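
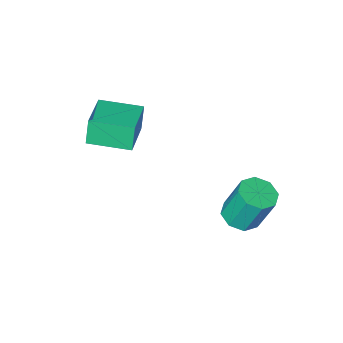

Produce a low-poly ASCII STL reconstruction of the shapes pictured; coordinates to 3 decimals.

solid 
facet normal -0.731 0.680 -0.057
outer loop
vertex 2.434 -1.047 4.147
vertex 3.525 0.155 4.494
vertex 2.636 -0.92 3.073
endloop
endfacet
facet normal -0.657 -0.724 -0.209
outer loop
vertex 3.835 -2.035 3.166
vertex 2.434 -1.047 4.147
vertex 2.636 -0.92 3.073
endloop
endfacet
facet normal -0.731 0.680 -0.057
outer loop
vertex 2.636 -0.92 3.073
vertex 3.525 0.155 4.494
vertex 3.727 0.282 3.42
endloop
endfacet
facet normal 0.183 0.116 -0.976
outer loop
vertex 3.727 0.282 3.42
vertex 3.835 -2.035 3.166
vertex 2.636 -0.92 3.073
endloop
endfacet
facet normal -0.183 -0.116 0.976
outer loop
vertex 2.434 -1.047 4.147
vertex 4.724 -0.96 4.587
vertex 3.525 0.155 4.494
endloop
endfacet
facet normal -0.657 -0.724 -0.209
outer loop
vertex 3.633 -2.162 4.24
vertex 2.434 -1.047 4.147
vertex 3.835 -2.035 3.166
endloop
endfacet
facet normal -0.183 -0.116 0.976
outer loop
vertex 3.633 -2.162 4.24
vertex 4.724 -0.96 4.587
vertex 2.434 -1.047 4.147
endloop
endfacet
facet normal 0.657 0.724 0.209
outer loop
vertex 3.525 0.155 4.494
vertex 4.724 -0.96 4.587
vertex 3.727 0.282 3.42
endloop
endfacet
facet normal 0.183 0.116 -0.976
outer loop
vertex 4.926 -0.833 3.513
vertex 3.835 -2.035 3.166
vertex 3.727 0.282 3.42
endloop
endfacet
facet normal 0.657 0.724 0.209
outer loop
vertex 3.727 0.282 3.42
vertex 4.724 -0.96 4.587
vertex 4.926 -0.833 3.513
endloop
endfacet
facet normal 0.731 -0.680 0.057
outer loop
vertex 4.926 -0.833 3.513
vertex 3.633 -2.162 4.24
vertex 3.835 -2.035 3.166
endloop
endfacet
facet normal 0.731 -0.680 0.057
outer loop
vertex 4.724 -0.96 4.587
vertex 3.633 -2.162 4.24
vertex 4.926 -0.833 3.513
endloop
endfacet
facet normal 0.206 -0.308 -0.929
outer loop
vertex 1.332 2.802 -0.119
vertex 0.629 2.494 -0.173
vertex 0.936 3.182 -0.333
endloop
endfacet
facet normal 0.711 0.699 -0.074
outer loop
vertex 1.332 2.802 -0.119
vertex 0.936 3.182 -0.333
vertex 0.975 3.334 1.488
endloop
endfacet
facet normal 0.710 0.700 -0.074
outer loop
vertex 0.975 3.334 1.488
vertex 0.936 3.182 -0.333
vertex 0.578 3.714 1.274
endloop
endfacet
facet normal -0.207 0.307 0.929
outer loop
vertex 0.975 3.334 1.488
vertex 0.578 3.714 1.274
vertex 0.271 3.026 1.433
endloop
endfacet
facet normal 0.205 -0.308 -0.929
outer loop
vertex 0.936 3.182 -0.333
vertex 0.629 2.494 -0.173
vertex 0.359 3.159 -0.453
endloop
endfacet
facet normal 0.026 0.951 -0.309
outer loop
vertex 0.936 3.182 -0.333
vertex 0.359 3.159 -0.453
vertex 0.578 3.714 1.274
endloop
endfacet
facet normal 0.026 0.951 -0.309
outer loop
vertex 0.578 3.714 1.274
vertex 0.359 3.159 -0.453
vertex 0.002 3.691 1.154
endloop
endfacet
facet normal -0.206 0.307 0.929
outer loop
vertex 0.578 3.714 1.274
vertex 0.002 3.691 1.154
vertex 0.271 3.026 1.433
endloop
endfacet
facet normal 0.208 -0.307 -0.929
outer loop
vertex 0.359 3.159 -0.453
vertex 0.629 2.494 -0.173
vertex -0.059 2.746 -0.41
endloop
endfacet
facet normal -0.674 0.644 -0.363
outer loop
vertex 0.359 3.159 -0.453
vertex -0.059 2.746 -0.41
vertex 0.002 3.691 1.154
endloop
endfacet
facet normal -0.673 0.645 -0.363
outer loop
vertex 0.002 3.691 1.154
vertex -0.059 2.746 -0.41
vertex -0.417 3.278 1.197
endloop
endfacet
facet normal -0.207 0.306 0.929
outer loop
vertex 0.002 3.691 1.154
vertex -0.417 3.278 1.197
vertex 0.271 3.026 1.433
endloop
endfacet
facet normal 0.207 -0.308 -0.929
outer loop
vertex -0.059 2.746 -0.41
vertex 0.629 2.494 -0.173
vertex -0.075 2.186 -0.228
endloop
endfacet
facet normal -0.978 -0.039 -0.205
outer loop
vertex -0.059 2.746 -0.41
vertex -0.075 2.186 -0.228
vertex -0.417 3.278 1.197
endloop
endfacet
facet normal -0.978 -0.040 -0.204
outer loop
vertex -0.417 3.278 1.197
vertex -0.075 2.186 -0.228
vertex -0.432 2.718 1.379
endloop
endfacet
facet normal -0.206 0.307 0.929
outer loop
vertex -0.417 3.278 1.197
vertex -0.432 2.718 1.379
vertex 0.271 3.026 1.433
endloop
endfacet
facet normal 0.207 -0.307 -0.929
outer loop
vertex -0.075 2.186 -0.228
vertex 0.629 2.494 -0.173
vertex 0.322 1.806 -0.014
endloop
endfacet
facet normal -0.710 -0.700 0.074
outer loop
vertex -0.075 2.186 -0.228
vertex 0.322 1.806 -0.014
vertex -0.432 2.718 1.379
endloop
endfacet
facet normal -0.711 -0.700 0.073
outer loop
vertex -0.432 2.718 1.379
vertex 0.322 1.806 -0.014
vertex -0.036 2.338 1.593
endloop
endfacet
facet normal -0.206 0.308 0.929
outer loop
vertex -0.432 2.718 1.379
vertex -0.036 2.338 1.593
vertex 0.271 3.026 1.433
endloop
endfacet
facet normal 0.206 -0.307 -0.929
outer loop
vertex 0.322 1.806 -0.014
vertex 0.629 2.494 -0.173
vertex 0.898 1.829 0.106
endloop
endfacet
facet normal -0.026 -0.951 0.309
outer loop
vertex 0.322 1.806 -0.014
vertex 0.898 1.829 0.106
vertex -0.036 2.338 1.593
endloop
endfacet
facet normal -0.026 -0.951 0.309
outer loop
vertex -0.036 2.338 1.593
vertex 0.898 1.829 0.106
vertex 0.541 2.361 1.713
endloop
endfacet
facet normal -0.205 0.308 0.929
outer loop
vertex -0.036 2.338 1.593
vertex 0.541 2.361 1.713
vertex 0.271 3.026 1.433
endloop
endfacet
facet normal 0.207 -0.306 -0.929
outer loop
vertex 0.898 1.829 0.106
vertex 0.629 2.494 -0.173
vertex 1.317 2.242 0.063
endloop
endfacet
facet normal 0.673 -0.645 0.363
outer loop
vertex 0.898 1.829 0.106
vertex 1.317 2.242 0.063
vertex 0.541 2.361 1.713
endloop
endfacet
facet normal 0.673 -0.644 0.363
outer loop
vertex 0.541 2.361 1.713
vertex 1.317 2.242 0.063
vertex 0.959 2.774 1.67
endloop
endfacet
facet normal -0.208 0.307 0.929
outer loop
vertex 0.541 2.361 1.713
vertex 0.959 2.774 1.67
vertex 0.271 3.026 1.433
endloop
endfacet
facet normal 0.206 -0.307 -0.929
outer loop
vertex 1.317 2.242 0.063
vertex 0.629 2.494 -0.173
vertex 1.332 2.802 -0.119
endloop
endfacet
facet normal 0.978 0.040 0.205
outer loop
vertex 1.317 2.242 0.063
vertex 1.332 2.802 -0.119
vertex 0.959 2.774 1.67
endloop
endfacet
facet normal 0.978 0.039 0.205
outer loop
vertex 0.959 2.774 1.67
vertex 1.332 2.802 -0.119
vertex 0.975 3.334 1.488
endloop
endfacet
facet normal -0.207 0.308 0.929
outer loop
vertex 0.959 2.774 1.67
vertex 0.975 3.334 1.488
vertex 0.271 3.026 1.433
endloop
endfacet

endsolid


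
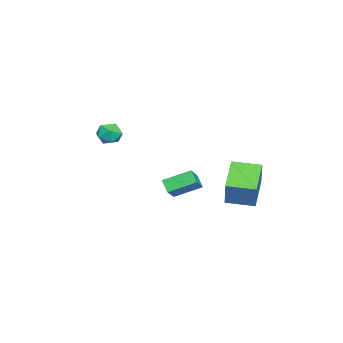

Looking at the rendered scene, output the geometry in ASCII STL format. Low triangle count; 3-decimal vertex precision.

solid 
facet normal -0.483 -0.136 -0.865
outer loop
vertex -0.964 2.1 -3.379
vertex -1.161 3.692 -3.52
vertex 0.779 2.228 -4.372
endloop
endfacet
facet normal 0.122 -0.989 0.087
outer loop
vertex 1.701 2.488 -2.72
vertex -0.964 2.1 -3.379
vertex 0.779 2.228 -4.372
endloop
endfacet
facet normal -0.483 -0.137 -0.865
outer loop
vertex 0.779 2.228 -4.372
vertex -1.161 3.692 -3.52
vertex 0.581 3.82 -4.513
endloop
endfacet
facet normal 0.867 0.064 -0.494
outer loop
vertex 0.581 3.82 -4.513
vertex 1.701 2.488 -2.72
vertex 0.779 2.228 -4.372
endloop
endfacet
facet normal -0.867 -0.064 0.494
outer loop
vertex -0.964 2.1 -3.379
vertex -0.239 3.952 -1.868
vertex -1.161 3.692 -3.52
endloop
endfacet
facet normal 0.122 -0.989 0.087
outer loop
vertex -0.041 2.36 -1.727
vertex -0.964 2.1 -3.379
vertex 1.701 2.488 -2.72
endloop
endfacet
facet normal -0.867 -0.064 0.494
outer loop
vertex -0.041 2.36 -1.727
vertex -0.239 3.952 -1.868
vertex -0.964 2.1 -3.379
endloop
endfacet
facet normal -0.122 0.989 -0.087
outer loop
vertex -1.161 3.692 -3.52
vertex -0.239 3.952 -1.868
vertex 0.581 3.82 -4.513
endloop
endfacet
facet normal 0.867 0.063 -0.494
outer loop
vertex 1.504 4.08 -2.861
vertex 1.701 2.488 -2.72
vertex 0.581 3.82 -4.513
endloop
endfacet
facet normal -0.122 0.989 -0.087
outer loop
vertex 0.581 3.82 -4.513
vertex -0.239 3.952 -1.868
vertex 1.504 4.08 -2.861
endloop
endfacet
facet normal 0.483 0.136 0.865
outer loop
vertex 1.504 4.08 -2.861
vertex -0.041 2.36 -1.727
vertex 1.701 2.488 -2.72
endloop
endfacet
facet normal 0.483 0.137 0.865
outer loop
vertex -0.239 3.952 -1.868
vertex -0.041 2.36 -1.727
vertex 1.504 4.08 -2.861
endloop
endfacet
facet normal -0.560 -0.501 0.660
outer loop
vertex 3.288 -0.415 -1.957
vertex 2.833 0.985 -1.28
vertex 2.345 -0.356 -2.713
endloop
endfacet
facet normal 0.281 -0.864 -0.418
outer loop
vertex 2.827 0.075 -3.28
vertex 3.288 -0.415 -1.957
vertex 2.345 -0.356 -2.713
endloop
endfacet
facet normal -0.560 -0.501 0.660
outer loop
vertex 2.345 -0.356 -2.713
vertex 2.833 0.985 -1.28
vertex 1.89 1.044 -2.036
endloop
endfacet
facet normal -0.779 0.049 -0.625
outer loop
vertex 1.89 1.044 -2.036
vertex 2.827 0.075 -3.28
vertex 2.345 -0.356 -2.713
endloop
endfacet
facet normal 0.779 -0.049 0.625
outer loop
vertex 3.288 -0.415 -1.957
vertex 3.315 1.416 -1.847
vertex 2.833 0.985 -1.28
endloop
endfacet
facet normal 0.281 -0.864 -0.418
outer loop
vertex 3.77 0.016 -2.524
vertex 3.288 -0.415 -1.957
vertex 2.827 0.075 -3.28
endloop
endfacet
facet normal 0.779 -0.049 0.625
outer loop
vertex 3.77 0.016 -2.524
vertex 3.315 1.416 -1.847
vertex 3.288 -0.415 -1.957
endloop
endfacet
facet normal -0.281 0.864 0.418
outer loop
vertex 2.833 0.985 -1.28
vertex 3.315 1.416 -1.847
vertex 1.89 1.044 -2.036
endloop
endfacet
facet normal -0.779 0.049 -0.625
outer loop
vertex 2.372 1.475 -2.603
vertex 2.827 0.075 -3.28
vertex 1.89 1.044 -2.036
endloop
endfacet
facet normal -0.281 0.864 0.418
outer loop
vertex 1.89 1.044 -2.036
vertex 3.315 1.416 -1.847
vertex 2.372 1.475 -2.603
endloop
endfacet
facet normal 0.560 0.501 -0.660
outer loop
vertex 2.372 1.475 -2.603
vertex 3.77 0.016 -2.524
vertex 2.827 0.075 -3.28
endloop
endfacet
facet normal 0.560 0.501 -0.660
outer loop
vertex 3.315 1.416 -1.847
vertex 3.77 0.016 -2.524
vertex 2.372 1.475 -2.603
endloop
endfacet
facet normal -0.799 0.195 0.568
outer loop
vertex 0.705 -3.421 0.158
vertex 0.75 -4.144 0.47
vertex 1.136 -3.545 0.807
endloop
endfacet
facet normal -0.429 0.791 0.436
outer loop
vertex 0.705 -3.421 0.158
vertex 1.136 -3.545 0.807
vertex 1.411 -3.079 0.233
endloop
endfacet
facet normal -0.396 0.877 -0.273
outer loop
vertex 0.705 -3.421 0.158
vertex 1.411 -3.079 0.233
vertex 1.196 -3.391 -0.458
endloop
endfacet
facet normal -0.745 0.335 -0.577
outer loop
vertex 0.705 -3.421 0.158
vertex 1.196 -3.391 -0.458
vertex 0.787 -4.049 -0.312
endloop
endfacet
facet normal -0.995 -0.087 -0.058
outer loop
vertex 0.705 -3.421 0.158
vertex 0.787 -4.049 -0.312
vertex 0.75 -4.144 0.47
endloop
endfacet
facet normal 0.235 0.697 0.678
outer loop
vertex 1.411 -3.079 0.233
vertex 1.136 -3.545 0.807
vertex 1.893 -3.591 0.592
endloop
endfacet
facet normal -0.364 -0.267 0.892
outer loop
vertex 1.136 -3.545 0.807
vertex 0.75 -4.144 0.47
vertex 1.484 -4.249 0.738
endloop
endfacet
facet normal -0.679 -0.724 -0.120
outer loop
vertex 0.75 -4.144 0.47
vertex 0.787 -4.049 -0.312
vertex 1.269 -4.561 0.047
endloop
endfacet
facet normal -0.275 -0.042 -0.960
outer loop
vertex 0.787 -4.049 -0.312
vertex 1.196 -3.391 -0.458
vertex 1.544 -4.095 -0.527
endloop
endfacet
facet normal 0.290 0.835 -0.467
outer loop
vertex 1.196 -3.391 -0.458
vertex 1.411 -3.079 0.233
vertex 1.93 -3.496 -0.19
endloop
endfacet
facet normal 0.745 -0.335 0.577
outer loop
vertex 1.975 -4.219 0.122
vertex 1.893 -3.591 0.592
vertex 1.484 -4.249 0.738
endloop
endfacet
facet normal 0.396 -0.877 0.273
outer loop
vertex 1.975 -4.219 0.122
vertex 1.484 -4.249 0.738
vertex 1.269 -4.561 0.047
endloop
endfacet
facet normal 0.429 -0.791 -0.436
outer loop
vertex 1.975 -4.219 0.122
vertex 1.269 -4.561 0.047
vertex 1.544 -4.095 -0.527
endloop
endfacet
facet normal 0.799 -0.195 -0.568
outer loop
vertex 1.975 -4.219 0.122
vertex 1.544 -4.095 -0.527
vertex 1.93 -3.496 -0.19
endloop
endfacet
facet normal 0.995 0.087 0.058
outer loop
vertex 1.975 -4.219 0.122
vertex 1.93 -3.496 -0.19
vertex 1.893 -3.591 0.592
endloop
endfacet
facet normal 0.275 0.042 0.960
outer loop
vertex 1.484 -4.249 0.738
vertex 1.893 -3.591 0.592
vertex 1.136 -3.545 0.807
endloop
endfacet
facet normal -0.290 -0.835 0.467
outer loop
vertex 1.269 -4.561 0.047
vertex 1.484 -4.249 0.738
vertex 0.75 -4.144 0.47
endloop
endfacet
facet normal -0.235 -0.697 -0.678
outer loop
vertex 1.544 -4.095 -0.527
vertex 1.269 -4.561 0.047
vertex 0.787 -4.049 -0.312
endloop
endfacet
facet normal 0.364 0.267 -0.892
outer loop
vertex 1.93 -3.496 -0.19
vertex 1.544 -4.095 -0.527
vertex 1.196 -3.391 -0.458
endloop
endfacet
facet normal 0.679 0.724 0.120
outer loop
vertex 1.893 -3.591 0.592
vertex 1.93 -3.496 -0.19
vertex 1.411 -3.079 0.233
endloop
endfacet

endsolid


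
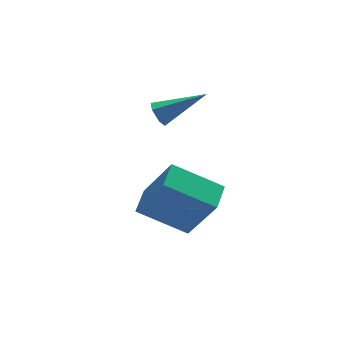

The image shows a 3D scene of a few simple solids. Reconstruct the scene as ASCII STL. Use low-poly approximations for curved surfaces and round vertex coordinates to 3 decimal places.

solid 
facet normal -0.304 0.402 -0.863
outer loop
vertex -1.602 0.742 -2.231
vertex -1.035 1.592 -2.035
vertex -0.086 -0.06 -3.139
endloop
endfacet
facet normal -0.545 -0.817 -0.188
outer loop
vertex 0.575 -0.932 -1.265
vertex -1.602 0.742 -2.231
vertex -0.086 -0.06 -3.139
endloop
endfacet
facet normal -0.305 0.402 -0.863
outer loop
vertex -0.086 -0.06 -3.139
vertex -1.035 1.592 -2.035
vertex 0.48 0.79 -2.943
endloop
endfacet
facet normal 0.782 -0.413 -0.468
outer loop
vertex 0.48 0.79 -2.943
vertex 0.575 -0.932 -1.265
vertex -0.086 -0.06 -3.139
endloop
endfacet
facet normal -0.781 0.413 0.468
outer loop
vertex -1.602 0.742 -2.231
vertex -0.374 0.72 -0.161
vertex -1.035 1.592 -2.035
endloop
endfacet
facet normal -0.545 -0.817 -0.188
outer loop
vertex -0.94 -0.13 -0.357
vertex -1.602 0.742 -2.231
vertex 0.575 -0.932 -1.265
endloop
endfacet
facet normal -0.782 0.412 0.468
outer loop
vertex -0.94 -0.13 -0.357
vertex -0.374 0.72 -0.161
vertex -1.602 0.742 -2.231
endloop
endfacet
facet normal 0.545 0.817 0.188
outer loop
vertex -1.035 1.592 -2.035
vertex -0.374 0.72 -0.161
vertex 0.48 0.79 -2.943
endloop
endfacet
facet normal 0.781 -0.413 -0.468
outer loop
vertex 1.142 -0.082 -1.069
vertex 0.575 -0.932 -1.265
vertex 0.48 0.79 -2.943
endloop
endfacet
facet normal 0.545 0.817 0.188
outer loop
vertex 0.48 0.79 -2.943
vertex -0.374 0.72 -0.161
vertex 1.142 -0.082 -1.069
endloop
endfacet
facet normal 0.305 -0.402 0.863
outer loop
vertex 1.142 -0.082 -1.069
vertex -0.94 -0.13 -0.357
vertex 0.575 -0.932 -1.265
endloop
endfacet
facet normal 0.305 -0.402 0.864
outer loop
vertex -0.374 0.72 -0.161
vertex -0.94 -0.13 -0.357
vertex 1.142 -0.082 -1.069
endloop
endfacet
facet normal -0.873 0.164 -0.460
outer loop
vertex 0.529 4.234 -0.752
vertex 0.275 4.064 -0.331
vertex 0.394 4.568 -0.377
endloop
endfacet
facet normal 0.608 0.689 -0.395
outer loop
vertex 0.529 4.234 -0.752
vertex 0.394 4.568 -0.377
vertex 1.905 3.756 0.531
endloop
endfacet
facet normal -0.872 0.164 -0.462
outer loop
vertex 0.394 4.568 -0.377
vertex 0.275 4.064 -0.331
vertex 0.139 4.398 0.044
endloop
endfacet
facet normal 0.187 0.866 0.463
outer loop
vertex 0.394 4.568 -0.377
vertex 0.139 4.398 0.044
vertex 1.905 3.756 0.531
endloop
endfacet
facet normal -0.871 0.164 -0.462
outer loop
vertex 0.139 4.398 0.044
vertex 0.275 4.064 -0.331
vertex 0.02 3.893 0.089
endloop
endfacet
facet normal -0.217 0.137 0.967
outer loop
vertex 0.139 4.398 0.044
vertex 0.02 3.893 0.089
vertex 1.905 3.756 0.531
endloop
endfacet
facet normal -0.871 0.164 -0.462
outer loop
vertex 0.02 3.893 0.089
vertex 0.275 4.064 -0.331
vertex 0.156 3.56 -0.286
endloop
endfacet
facet normal -0.199 -0.767 0.609
outer loop
vertex 0.02 3.893 0.089
vertex 0.156 3.56 -0.286
vertex 1.905 3.756 0.531
endloop
endfacet
facet normal -0.872 0.165 -0.461
outer loop
vertex 0.156 3.56 -0.286
vertex 0.275 4.064 -0.331
vertex 0.41 3.73 -0.706
endloop
endfacet
facet normal 0.221 -0.943 -0.248
outer loop
vertex 0.156 3.56 -0.286
vertex 0.41 3.73 -0.706
vertex 1.905 3.756 0.531
endloop
endfacet
facet normal -0.873 0.164 -0.460
outer loop
vertex 0.41 3.73 -0.706
vertex 0.275 4.064 -0.331
vertex 0.529 4.234 -0.752
endloop
endfacet
facet normal 0.625 -0.216 -0.750
outer loop
vertex 0.41 3.73 -0.706
vertex 0.529 4.234 -0.752
vertex 1.905 3.756 0.531
endloop
endfacet

endsolid


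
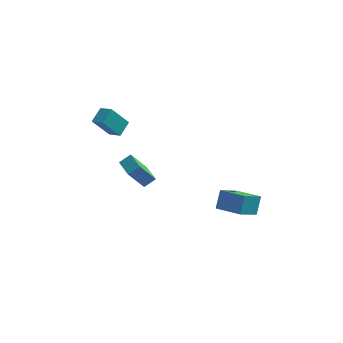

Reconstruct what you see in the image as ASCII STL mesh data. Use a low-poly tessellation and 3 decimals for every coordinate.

solid 
facet normal -0.525 -0.275 0.806
outer loop
vertex -3.801 2.585 4.965
vertex -4.555 3.06 4.636
vertex -4.149 1.657 4.422
endloop
endfacet
facet normal 0.793 -0.500 0.347
outer loop
vertex -3.225 2.14 3.004
vertex -3.801 2.585 4.965
vertex -4.149 1.657 4.422
endloop
endfacet
facet normal -0.525 -0.275 0.806
outer loop
vertex -4.149 1.657 4.422
vertex -4.555 3.06 4.636
vertex -4.903 2.132 4.093
endloop
endfacet
facet normal -0.308 -0.821 -0.480
outer loop
vertex -4.903 2.132 4.093
vertex -3.225 2.14 3.004
vertex -4.149 1.657 4.422
endloop
endfacet
facet normal 0.308 0.821 0.480
outer loop
vertex -3.801 2.585 4.965
vertex -3.631 3.543 3.218
vertex -4.555 3.06 4.636
endloop
endfacet
facet normal 0.793 -0.500 0.347
outer loop
vertex -2.877 3.068 3.547
vertex -3.801 2.585 4.965
vertex -3.225 2.14 3.004
endloop
endfacet
facet normal 0.308 0.821 0.480
outer loop
vertex -2.877 3.068 3.547
vertex -3.631 3.543 3.218
vertex -3.801 2.585 4.965
endloop
endfacet
facet normal -0.793 0.500 -0.347
outer loop
vertex -4.555 3.06 4.636
vertex -3.631 3.543 3.218
vertex -4.903 2.132 4.093
endloop
endfacet
facet normal -0.308 -0.821 -0.480
outer loop
vertex -3.979 2.615 2.675
vertex -3.225 2.14 3.004
vertex -4.903 2.132 4.093
endloop
endfacet
facet normal -0.793 0.500 -0.347
outer loop
vertex -4.903 2.132 4.093
vertex -3.631 3.543 3.218
vertex -3.979 2.615 2.675
endloop
endfacet
facet normal 0.525 0.275 -0.806
outer loop
vertex -3.979 2.615 2.675
vertex -2.877 3.068 3.547
vertex -3.225 2.14 3.004
endloop
endfacet
facet normal 0.525 0.275 -0.806
outer loop
vertex -3.631 3.543 3.218
vertex -2.877 3.068 3.547
vertex -3.979 2.615 2.675
endloop
endfacet
facet normal -0.871 0.455 -0.185
outer loop
vertex 2.591 3.177 -2.11
vertex 3.437 4.408 -3.06
vertex 2.436 2.432 -3.213
endloop
endfacet
facet normal -0.478 -0.695 0.537
outer loop
vertex 4.003 1.612 -2.88
vertex 2.591 3.177 -2.11
vertex 2.436 2.432 -3.213
endloop
endfacet
facet normal -0.871 0.455 -0.184
outer loop
vertex 2.436 2.432 -3.213
vertex 3.437 4.408 -3.06
vertex 3.281 3.663 -4.163
endloop
endfacet
facet normal -0.116 -0.556 -0.823
outer loop
vertex 3.281 3.663 -4.163
vertex 4.003 1.612 -2.88
vertex 2.436 2.432 -3.213
endloop
endfacet
facet normal 0.116 0.556 0.823
outer loop
vertex 2.591 3.177 -2.11
vertex 5.004 3.588 -2.727
vertex 3.437 4.408 -3.06
endloop
endfacet
facet normal -0.478 -0.695 0.537
outer loop
vertex 4.159 2.357 -1.777
vertex 2.591 3.177 -2.11
vertex 4.003 1.612 -2.88
endloop
endfacet
facet normal 0.116 0.556 0.823
outer loop
vertex 4.159 2.357 -1.777
vertex 5.004 3.588 -2.727
vertex 2.591 3.177 -2.11
endloop
endfacet
facet normal 0.478 0.695 -0.537
outer loop
vertex 3.437 4.408 -3.06
vertex 5.004 3.588 -2.727
vertex 3.281 3.663 -4.163
endloop
endfacet
facet normal -0.116 -0.556 -0.823
outer loop
vertex 4.849 2.843 -3.83
vertex 4.003 1.612 -2.88
vertex 3.281 3.663 -4.163
endloop
endfacet
facet normal 0.478 0.695 -0.537
outer loop
vertex 3.281 3.663 -4.163
vertex 5.004 3.588 -2.727
vertex 4.849 2.843 -3.83
endloop
endfacet
facet normal 0.871 -0.456 0.185
outer loop
vertex 4.849 2.843 -3.83
vertex 4.159 2.357 -1.777
vertex 4.003 1.612 -2.88
endloop
endfacet
facet normal 0.871 -0.455 0.185
outer loop
vertex 5.004 3.588 -2.727
vertex 4.159 2.357 -1.777
vertex 4.849 2.843 -3.83
endloop
endfacet
facet normal -0.542 0.838 0.058
outer loop
vertex -3.188 1.428 1.131
vertex -2.559 1.801 1.62
vertex -2.364 2.068 -0.42
endloop
endfacet
facet normal -0.716 -0.424 -0.555
outer loop
vertex -1.621 0.919 -0.5
vertex -3.188 1.428 1.131
vertex -2.364 2.068 -0.42
endloop
endfacet
facet normal -0.541 0.839 0.058
outer loop
vertex -2.364 2.068 -0.42
vertex -2.559 1.801 1.62
vertex -1.734 2.441 0.068
endloop
endfacet
facet normal 0.440 0.342 -0.830
outer loop
vertex -1.734 2.441 0.068
vertex -1.621 0.919 -0.5
vertex -2.364 2.068 -0.42
endloop
endfacet
facet normal -0.441 -0.343 0.829
outer loop
vertex -3.188 1.428 1.131
vertex -1.816 0.652 1.54
vertex -2.559 1.801 1.62
endloop
endfacet
facet normal -0.716 -0.424 -0.555
outer loop
vertex -2.446 0.279 1.052
vertex -3.188 1.428 1.131
vertex -1.621 0.919 -0.5
endloop
endfacet
facet normal -0.441 -0.342 0.830
outer loop
vertex -2.446 0.279 1.052
vertex -1.816 0.652 1.54
vertex -3.188 1.428 1.131
endloop
endfacet
facet normal 0.716 0.424 0.555
outer loop
vertex -2.559 1.801 1.62
vertex -1.816 0.652 1.54
vertex -1.734 2.441 0.068
endloop
endfacet
facet normal 0.442 0.342 -0.829
outer loop
vertex -0.992 1.292 -0.011
vertex -1.621 0.919 -0.5
vertex -1.734 2.441 0.068
endloop
endfacet
facet normal 0.716 0.424 0.555
outer loop
vertex -1.734 2.441 0.068
vertex -1.816 0.652 1.54
vertex -0.992 1.292 -0.011
endloop
endfacet
facet normal 0.542 -0.838 -0.058
outer loop
vertex -0.992 1.292 -0.011
vertex -2.446 0.279 1.052
vertex -1.621 0.919 -0.5
endloop
endfacet
facet normal 0.542 -0.839 -0.058
outer loop
vertex -1.816 0.652 1.54
vertex -2.446 0.279 1.052
vertex -0.992 1.292 -0.011
endloop
endfacet

endsolid


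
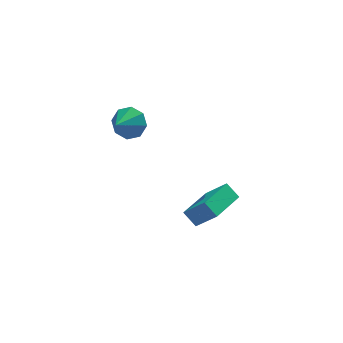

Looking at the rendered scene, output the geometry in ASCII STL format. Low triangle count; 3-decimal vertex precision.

solid 
facet normal 0.576 0.633 -0.517
outer loop
vertex -2.52 1.702 0.949
vertex -3.163 1.777 0.324
vertex -2.961 2.214 1.084
endloop
endfacet
facet normal 0.137 -0.140 0.981
outer loop
vertex -2.52 1.702 0.949
vertex -2.961 2.214 1.084
vertex -3.957 0.903 1.036
endloop
endfacet
facet normal 0.576 0.633 -0.517
outer loop
vertex -2.961 2.214 1.084
vertex -3.163 1.777 0.324
vertex -3.52 2.469 0.774
endloop
endfacet
facet normal -0.378 0.254 0.890
outer loop
vertex -2.961 2.214 1.084
vertex -3.52 2.469 0.774
vertex -3.957 0.903 1.036
endloop
endfacet
facet normal 0.577 0.633 -0.516
outer loop
vertex -3.52 2.469 0.774
vertex -3.163 1.777 0.324
vertex -3.87 2.32 0.2
endloop
endfacet
facet normal -0.846 0.309 0.435
outer loop
vertex -3.52 2.469 0.774
vertex -3.87 2.32 0.2
vertex -3.957 0.903 1.036
endloop
endfacet
facet normal 0.577 0.633 -0.517
outer loop
vertex -3.87 2.32 0.2
vertex -3.163 1.777 0.324
vertex -3.806 1.852 -0.302
endloop
endfacet
facet normal -0.993 -0.009 -0.118
outer loop
vertex -3.87 2.32 0.2
vertex -3.806 1.852 -0.302
vertex -3.957 0.903 1.036
endloop
endfacet
facet normal 0.576 0.634 -0.516
outer loop
vertex -3.806 1.852 -0.302
vertex -3.163 1.777 0.324
vertex -3.364 1.341 -0.437
endloop
endfacet
facet normal -0.731 -0.514 -0.447
outer loop
vertex -3.806 1.852 -0.302
vertex -3.364 1.341 -0.437
vertex -3.957 0.903 1.036
endloop
endfacet
facet normal 0.576 0.634 -0.516
outer loop
vertex -3.364 1.341 -0.437
vertex -3.163 1.777 0.324
vertex -2.805 1.085 -0.127
endloop
endfacet
facet normal -0.218 -0.908 -0.358
outer loop
vertex -3.364 1.341 -0.437
vertex -2.805 1.085 -0.127
vertex -3.957 0.903 1.036
endloop
endfacet
facet normal 0.575 0.634 -0.517
outer loop
vertex -2.805 1.085 -0.127
vertex -3.163 1.777 0.324
vertex -2.455 1.235 0.447
endloop
endfacet
facet normal 0.251 -0.963 0.098
outer loop
vertex -2.805 1.085 -0.127
vertex -2.455 1.235 0.447
vertex -3.957 0.903 1.036
endloop
endfacet
facet normal 0.575 0.635 -0.516
outer loop
vertex -2.455 1.235 0.447
vertex -3.163 1.777 0.324
vertex -2.52 1.702 0.949
endloop
endfacet
facet normal 0.398 -0.645 0.652
outer loop
vertex -2.455 1.235 0.447
vertex -2.52 1.702 0.949
vertex -3.957 0.903 1.036
endloop
endfacet
facet normal -0.526 0.417 -0.741
outer loop
vertex -1.956 -3.831 -1.359
vertex -0.614 -2.454 -1.537
vertex -1.52 -4.332 -1.951
endloop
endfacet
facet normal -0.695 -0.713 0.092
outer loop
vertex -0.746 -4.946 -0.863
vertex -1.956 -3.831 -1.359
vertex -1.52 -4.332 -1.951
endloop
endfacet
facet normal -0.527 0.417 -0.740
outer loop
vertex -1.52 -4.332 -1.951
vertex -0.614 -2.454 -1.537
vertex -0.179 -2.956 -2.13
endloop
endfacet
facet normal 0.489 -0.563 -0.666
outer loop
vertex -0.179 -2.956 -2.13
vertex -0.746 -4.946 -0.863
vertex -1.52 -4.332 -1.951
endloop
endfacet
facet normal -0.489 0.563 0.666
outer loop
vertex -1.956 -3.831 -1.359
vertex 0.16 -3.068 -0.449
vertex -0.614 -2.454 -1.537
endloop
endfacet
facet normal -0.695 -0.713 0.093
outer loop
vertex -1.181 -4.444 -0.27
vertex -1.956 -3.831 -1.359
vertex -0.746 -4.946 -0.863
endloop
endfacet
facet normal -0.489 0.564 0.666
outer loop
vertex -1.181 -4.444 -0.27
vertex 0.16 -3.068 -0.449
vertex -1.956 -3.831 -1.359
endloop
endfacet
facet normal 0.696 0.712 -0.093
outer loop
vertex -0.614 -2.454 -1.537
vertex 0.16 -3.068 -0.449
vertex -0.179 -2.956 -2.13
endloop
endfacet
facet normal 0.490 -0.563 -0.666
outer loop
vertex 0.596 -3.569 -1.041
vertex -0.746 -4.946 -0.863
vertex -0.179 -2.956 -2.13
endloop
endfacet
facet normal 0.694 0.714 -0.092
outer loop
vertex -0.179 -2.956 -2.13
vertex 0.16 -3.068 -0.449
vertex 0.596 -3.569 -1.041
endloop
endfacet
facet normal 0.527 -0.418 0.740
outer loop
vertex 0.596 -3.569 -1.041
vertex -1.181 -4.444 -0.27
vertex -0.746 -4.946 -0.863
endloop
endfacet
facet normal 0.527 -0.417 0.741
outer loop
vertex 0.16 -3.068 -0.449
vertex -1.181 -4.444 -0.27
vertex 0.596 -3.569 -1.041
endloop
endfacet

endsolid


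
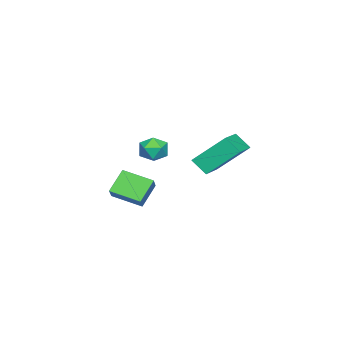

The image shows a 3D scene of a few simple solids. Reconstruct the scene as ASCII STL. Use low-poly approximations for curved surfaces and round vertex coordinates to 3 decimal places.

solid 
facet normal -0.657 0.738 -0.154
outer loop
vertex -0.658 1.659 0.994
vertex -1.235 1.153 1.03
vertex -0.991 1.503 1.668
endloop
endfacet
facet normal -0.079 0.979 0.188
outer loop
vertex -0.658 1.659 0.994
vertex -0.991 1.503 1.668
vertex -0.228 1.573 1.624
endloop
endfacet
facet normal 0.491 0.843 -0.220
outer loop
vertex -0.658 1.659 0.994
vertex -0.228 1.573 1.624
vertex 0.0 1.266 0.958
endloop
endfacet
facet normal 0.264 0.517 -0.814
outer loop
vertex -0.658 1.659 0.994
vertex 0.0 1.266 0.958
vertex -0.622 1.006 0.591
endloop
endfacet
facet normal -0.445 0.452 -0.773
outer loop
vertex -0.658 1.659 0.994
vertex -0.622 1.006 0.591
vertex -1.235 1.153 1.03
endloop
endfacet
facet normal -0.010 0.609 0.793
outer loop
vertex -0.228 1.573 1.624
vertex -0.991 1.503 1.668
vertex -0.538 1.014 2.049
endloop
endfacet
facet normal -0.945 0.218 0.242
outer loop
vertex -0.991 1.503 1.668
vertex -1.235 1.153 1.03
vertex -1.16 0.754 1.682
endloop
endfacet
facet normal -0.603 -0.244 -0.760
outer loop
vertex -1.235 1.153 1.03
vertex -0.622 1.006 0.591
vertex -0.932 0.447 1.016
endloop
endfacet
facet normal 0.546 -0.139 -0.827
outer loop
vertex -0.622 1.006 0.591
vertex 0.0 1.266 0.958
vertex -0.169 0.517 0.972
endloop
endfacet
facet normal 0.912 0.389 0.133
outer loop
vertex 0.0 1.266 0.958
vertex -0.228 1.573 1.624
vertex 0.075 0.867 1.61
endloop
endfacet
facet normal -0.264 -0.517 0.814
outer loop
vertex -0.502 0.361 1.646
vertex -0.538 1.014 2.049
vertex -1.16 0.754 1.682
endloop
endfacet
facet normal -0.491 -0.843 0.220
outer loop
vertex -0.502 0.361 1.646
vertex -1.16 0.754 1.682
vertex -0.932 0.447 1.016
endloop
endfacet
facet normal 0.079 -0.979 -0.188
outer loop
vertex -0.502 0.361 1.646
vertex -0.932 0.447 1.016
vertex -0.169 0.517 0.972
endloop
endfacet
facet normal 0.657 -0.738 0.154
outer loop
vertex -0.502 0.361 1.646
vertex -0.169 0.517 0.972
vertex 0.075 0.867 1.61
endloop
endfacet
facet normal 0.445 -0.452 0.773
outer loop
vertex -0.502 0.361 1.646
vertex 0.075 0.867 1.61
vertex -0.538 1.014 2.049
endloop
endfacet
facet normal -0.546 0.139 0.827
outer loop
vertex -1.16 0.754 1.682
vertex -0.538 1.014 2.049
vertex -0.991 1.503 1.668
endloop
endfacet
facet normal -0.912 -0.389 -0.133
outer loop
vertex -0.932 0.447 1.016
vertex -1.16 0.754 1.682
vertex -1.235 1.153 1.03
endloop
endfacet
facet normal 0.010 -0.609 -0.793
outer loop
vertex -0.169 0.517 0.972
vertex -0.932 0.447 1.016
vertex -0.622 1.006 0.591
endloop
endfacet
facet normal 0.945 -0.218 -0.242
outer loop
vertex 0.075 0.867 1.61
vertex -0.169 0.517 0.972
vertex 0.0 1.266 0.958
endloop
endfacet
facet normal 0.603 0.244 0.760
outer loop
vertex -0.538 1.014 2.049
vertex 0.075 0.867 1.61
vertex -0.228 1.573 1.624
endloop
endfacet
facet normal -0.730 -0.267 -0.630
outer loop
vertex 2.58 1.157 0.921
vertex 2.438 2.556 0.492
vertex 3.46 0.96 -0.015
endloop
endfacet
facet normal 0.097 -0.952 0.291
outer loop
vertex 4.182 1.224 0.608
vertex 2.58 1.157 0.921
vertex 3.46 0.96 -0.015
endloop
endfacet
facet normal -0.730 -0.267 -0.629
outer loop
vertex 3.46 0.96 -0.015
vertex 2.438 2.556 0.492
vertex 3.318 2.358 -0.444
endloop
endfacet
facet normal 0.677 -0.152 -0.720
outer loop
vertex 3.318 2.358 -0.444
vertex 4.182 1.224 0.608
vertex 3.46 0.96 -0.015
endloop
endfacet
facet normal -0.677 0.152 0.720
outer loop
vertex 2.58 1.157 0.921
vertex 3.16 2.82 1.115
vertex 2.438 2.556 0.492
endloop
endfacet
facet normal 0.097 -0.951 0.292
outer loop
vertex 3.302 1.422 1.544
vertex 2.58 1.157 0.921
vertex 4.182 1.224 0.608
endloop
endfacet
facet normal -0.677 0.152 0.720
outer loop
vertex 3.302 1.422 1.544
vertex 3.16 2.82 1.115
vertex 2.58 1.157 0.921
endloop
endfacet
facet normal -0.096 0.952 -0.292
outer loop
vertex 2.438 2.556 0.492
vertex 3.16 2.82 1.115
vertex 3.318 2.358 -0.444
endloop
endfacet
facet normal 0.677 -0.152 -0.720
outer loop
vertex 4.04 2.623 0.179
vertex 4.182 1.224 0.608
vertex 3.318 2.358 -0.444
endloop
endfacet
facet normal -0.097 0.951 -0.292
outer loop
vertex 3.318 2.358 -0.444
vertex 3.16 2.82 1.115
vertex 4.04 2.623 0.179
endloop
endfacet
facet normal 0.730 0.267 0.629
outer loop
vertex 4.04 2.623 0.179
vertex 3.302 1.422 1.544
vertex 4.182 1.224 0.608
endloop
endfacet
facet normal 0.729 0.267 0.630
outer loop
vertex 3.16 2.82 1.115
vertex 3.302 1.422 1.544
vertex 4.04 2.623 0.179
endloop
endfacet
facet normal -0.965 -0.145 -0.220
outer loop
vertex -2.607 2.495 0.449
vertex -3.138 3.892 1.853
vertex -2.555 3.234 -0.267
endloop
endfacet
facet normal 0.259 -0.681 -0.684
outer loop
vertex -0.742 3.508 0.147
vertex -2.607 2.495 0.449
vertex -2.555 3.234 -0.267
endloop
endfacet
facet normal -0.964 -0.146 -0.220
outer loop
vertex -2.555 3.234 -0.267
vertex -3.138 3.892 1.853
vertex -3.087 4.631 1.137
endloop
endfacet
facet normal 0.050 0.717 -0.695
outer loop
vertex -3.087 4.631 1.137
vertex -0.742 3.508 0.147
vertex -2.555 3.234 -0.267
endloop
endfacet
facet normal -0.050 -0.717 0.695
outer loop
vertex -2.607 2.495 0.449
vertex -1.325 4.166 2.267
vertex -3.138 3.892 1.853
endloop
endfacet
facet normal 0.259 -0.681 -0.685
outer loop
vertex -0.793 2.769 0.863
vertex -2.607 2.495 0.449
vertex -0.742 3.508 0.147
endloop
endfacet
facet normal -0.050 -0.717 0.695
outer loop
vertex -0.793 2.769 0.863
vertex -1.325 4.166 2.267
vertex -2.607 2.495 0.449
endloop
endfacet
facet normal -0.259 0.681 0.685
outer loop
vertex -3.138 3.892 1.853
vertex -1.325 4.166 2.267
vertex -3.087 4.631 1.137
endloop
endfacet
facet normal 0.050 0.717 -0.695
outer loop
vertex -1.273 4.905 1.551
vertex -0.742 3.508 0.147
vertex -3.087 4.631 1.137
endloop
endfacet
facet normal -0.259 0.681 0.684
outer loop
vertex -3.087 4.631 1.137
vertex -1.325 4.166 2.267
vertex -1.273 4.905 1.551
endloop
endfacet
facet normal 0.965 0.146 0.219
outer loop
vertex -1.273 4.905 1.551
vertex -0.793 2.769 0.863
vertex -0.742 3.508 0.147
endloop
endfacet
facet normal 0.964 0.146 0.220
outer loop
vertex -1.325 4.166 2.267
vertex -0.793 2.769 0.863
vertex -1.273 4.905 1.551
endloop
endfacet

endsolid


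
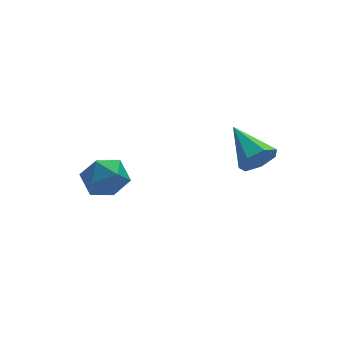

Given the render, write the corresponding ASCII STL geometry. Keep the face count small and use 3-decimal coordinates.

solid 
facet normal 0.163 -0.901 -0.403
outer loop
vertex 4.298 -3.882 2.971
vertex 4.097 -4.134 3.453
vertex 3.803 -3.975 2.979
endloop
endfacet
facet normal -0.143 0.698 -0.702
outer loop
vertex 4.298 -3.882 2.971
vertex 3.803 -3.975 2.979
vertex 3.883 -2.946 3.987
endloop
endfacet
facet normal 0.163 -0.900 -0.403
outer loop
vertex 3.803 -3.975 2.979
vertex 4.097 -4.134 3.453
vertex 3.53 -4.188 3.344
endloop
endfacet
facet normal -0.826 0.426 -0.369
outer loop
vertex 3.803 -3.975 2.979
vertex 3.53 -4.188 3.344
vertex 3.883 -2.946 3.987
endloop
endfacet
facet normal 0.163 -0.901 -0.403
outer loop
vertex 3.53 -4.188 3.344
vertex 4.097 -4.134 3.453
vertex 3.684 -4.36 3.791
endloop
endfacet
facet normal -0.932 0.082 0.353
outer loop
vertex 3.53 -4.188 3.344
vertex 3.684 -4.36 3.791
vertex 3.883 -2.946 3.987
endloop
endfacet
facet normal 0.162 -0.900 -0.404
outer loop
vertex 3.684 -4.36 3.791
vertex 4.097 -4.134 3.453
vertex 4.149 -4.363 3.984
endloop
endfacet
facet normal -0.383 -0.074 0.921
outer loop
vertex 3.684 -4.36 3.791
vertex 4.149 -4.363 3.984
vertex 3.883 -2.946 3.987
endloop
endfacet
facet normal 0.163 -0.900 -0.404
outer loop
vertex 4.149 -4.363 3.984
vertex 4.097 -4.134 3.453
vertex 4.575 -4.193 3.777
endloop
endfacet
facet normal 0.411 0.075 0.908
outer loop
vertex 4.149 -4.363 3.984
vertex 4.575 -4.193 3.777
vertex 3.883 -2.946 3.987
endloop
endfacet
facet normal 0.162 -0.900 -0.404
outer loop
vertex 4.575 -4.193 3.777
vertex 4.097 -4.134 3.453
vertex 4.641 -3.979 3.326
endloop
endfacet
facet normal 0.850 0.417 0.322
outer loop
vertex 4.575 -4.193 3.777
vertex 4.641 -3.979 3.326
vertex 3.883 -2.946 3.987
endloop
endfacet
facet normal 0.163 -0.901 -0.403
outer loop
vertex 4.641 -3.979 3.326
vertex 4.097 -4.134 3.453
vertex 4.298 -3.882 2.971
endloop
endfacet
facet normal 0.603 0.694 -0.393
outer loop
vertex 4.641 -3.979 3.326
vertex 4.298 -3.882 2.971
vertex 3.883 -2.946 3.987
endloop
endfacet
facet normal -0.518 0.608 0.602
outer loop
vertex 0.259 -1.113 1.766
vertex 0.659 -1.33 2.33
vertex 0.869 -0.759 1.934
endloop
endfacet
facet normal -0.489 0.870 -0.060
outer loop
vertex 0.259 -1.113 1.766
vertex 0.869 -0.759 1.934
vertex 0.71 -0.896 1.24
endloop
endfacet
facet normal -0.773 0.388 -0.502
outer loop
vertex 0.259 -1.113 1.766
vertex 0.71 -0.896 1.24
vertex 0.402 -1.552 1.207
endloop
endfacet
facet normal -0.978 -0.173 -0.114
outer loop
vertex 0.259 -1.113 1.766
vertex 0.402 -1.552 1.207
vertex 0.371 -1.82 1.88
endloop
endfacet
facet normal -0.822 -0.039 0.568
outer loop
vertex 0.259 -1.113 1.766
vertex 0.371 -1.82 1.88
vertex 0.659 -1.33 2.33
endloop
endfacet
facet normal 0.200 0.951 -0.234
outer loop
vertex 0.71 -0.896 1.24
vertex 0.869 -0.759 1.934
vertex 1.389 -0.98 1.48
endloop
endfacet
facet normal 0.150 0.525 0.837
outer loop
vertex 0.869 -0.759 1.934
vertex 0.659 -1.33 2.33
vertex 1.358 -1.248 2.153
endloop
endfacet
facet normal -0.341 -0.519 0.784
outer loop
vertex 0.659 -1.33 2.33
vertex 0.371 -1.82 1.88
vertex 1.05 -1.904 2.12
endloop
endfacet
facet normal -0.594 -0.738 -0.321
outer loop
vertex 0.371 -1.82 1.88
vertex 0.402 -1.552 1.207
vertex 0.891 -2.041 1.426
endloop
endfacet
facet normal -0.261 0.170 -0.950
outer loop
vertex 0.402 -1.552 1.207
vertex 0.71 -0.896 1.24
vertex 1.101 -1.47 1.03
endloop
endfacet
facet normal 0.978 0.173 0.114
outer loop
vertex 1.501 -1.687 1.594
vertex 1.389 -0.98 1.48
vertex 1.358 -1.248 2.153
endloop
endfacet
facet normal 0.773 -0.388 0.502
outer loop
vertex 1.501 -1.687 1.594
vertex 1.358 -1.248 2.153
vertex 1.05 -1.904 2.12
endloop
endfacet
facet normal 0.489 -0.870 0.060
outer loop
vertex 1.501 -1.687 1.594
vertex 1.05 -1.904 2.12
vertex 0.891 -2.041 1.426
endloop
endfacet
facet normal 0.518 -0.608 -0.602
outer loop
vertex 1.501 -1.687 1.594
vertex 0.891 -2.041 1.426
vertex 1.101 -1.47 1.03
endloop
endfacet
facet normal 0.822 0.039 -0.568
outer loop
vertex 1.501 -1.687 1.594
vertex 1.101 -1.47 1.03
vertex 1.389 -0.98 1.48
endloop
endfacet
facet normal 0.594 0.738 0.321
outer loop
vertex 1.358 -1.248 2.153
vertex 1.389 -0.98 1.48
vertex 0.869 -0.759 1.934
endloop
endfacet
facet normal 0.261 -0.170 0.950
outer loop
vertex 1.05 -1.904 2.12
vertex 1.358 -1.248 2.153
vertex 0.659 -1.33 2.33
endloop
endfacet
facet normal -0.200 -0.951 0.234
outer loop
vertex 0.891 -2.041 1.426
vertex 1.05 -1.904 2.12
vertex 0.371 -1.82 1.88
endloop
endfacet
facet normal -0.150 -0.525 -0.837
outer loop
vertex 1.101 -1.47 1.03
vertex 0.891 -2.041 1.426
vertex 0.402 -1.552 1.207
endloop
endfacet
facet normal 0.341 0.519 -0.784
outer loop
vertex 1.389 -0.98 1.48
vertex 1.101 -1.47 1.03
vertex 0.71 -0.896 1.24
endloop
endfacet

endsolid


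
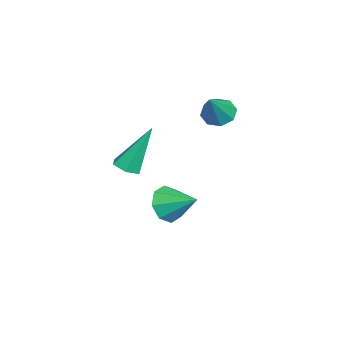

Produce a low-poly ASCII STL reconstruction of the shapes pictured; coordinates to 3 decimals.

solid 
facet normal 0.171 -0.409 -0.896
outer loop
vertex 2.751 -0.293 2.619
vertex 2.421 0.136 2.36
vertex 3.01 0.216 2.436
endloop
endfacet
facet normal 0.820 -0.228 0.526
outer loop
vertex 2.751 -0.293 2.619
vertex 3.01 0.216 2.436
vertex 2.059 1.004 4.26
endloop
endfacet
facet normal 0.171 -0.409 -0.896
outer loop
vertex 3.01 0.216 2.436
vertex 2.421 0.136 2.36
vertex 2.68 0.645 2.177
endloop
endfacet
facet normal 0.753 0.648 0.113
outer loop
vertex 3.01 0.216 2.436
vertex 2.68 0.645 2.177
vertex 2.059 1.004 4.26
endloop
endfacet
facet normal 0.171 -0.409 -0.896
outer loop
vertex 2.68 0.645 2.177
vertex 2.421 0.136 2.36
vertex 2.09 0.565 2.101
endloop
endfacet
facet normal -0.106 0.974 -0.200
outer loop
vertex 2.68 0.645 2.177
vertex 2.09 0.565 2.101
vertex 2.059 1.004 4.26
endloop
endfacet
facet normal 0.171 -0.409 -0.896
outer loop
vertex 2.09 0.565 2.101
vertex 2.421 0.136 2.36
vertex 1.831 0.056 2.284
endloop
endfacet
facet normal -0.901 0.423 -0.099
outer loop
vertex 2.09 0.565 2.101
vertex 1.831 0.056 2.284
vertex 2.059 1.004 4.26
endloop
endfacet
facet normal 0.171 -0.410 -0.896
outer loop
vertex 1.831 0.056 2.284
vertex 2.421 0.136 2.36
vertex 2.161 -0.373 2.543
endloop
endfacet
facet normal -0.835 -0.453 0.314
outer loop
vertex 1.831 0.056 2.284
vertex 2.161 -0.373 2.543
vertex 2.059 1.004 4.26
endloop
endfacet
facet normal 0.171 -0.410 -0.896
outer loop
vertex 2.161 -0.373 2.543
vertex 2.421 0.136 2.36
vertex 2.751 -0.293 2.619
endloop
endfacet
facet normal 0.025 -0.779 0.626
outer loop
vertex 2.161 -0.373 2.543
vertex 2.751 -0.293 2.619
vertex 2.059 1.004 4.26
endloop
endfacet
facet normal -0.352 -0.813 -0.464
outer loop
vertex 0.282 1.348 -1.754
vertex -0.164 1.121 -1.018
vertex -0.346 1.611 -1.739
endloop
endfacet
facet normal 0.311 0.773 -0.553
outer loop
vertex 0.282 1.348 -1.754
vertex -0.346 1.611 -1.739
vertex 0.364 2.339 -0.322
endloop
endfacet
facet normal -0.352 -0.813 -0.464
outer loop
vertex -0.346 1.611 -1.739
vertex -0.164 1.121 -1.018
vertex -0.867 1.587 -1.301
endloop
endfacet
facet normal -0.303 0.901 -0.311
outer loop
vertex -0.346 1.611 -1.739
vertex -0.867 1.587 -1.301
vertex 0.364 2.339 -0.322
endloop
endfacet
facet normal -0.352 -0.813 -0.464
outer loop
vertex -0.867 1.587 -1.301
vertex -0.164 1.121 -1.018
vertex -0.977 1.29 -0.698
endloop
endfacet
facet normal -0.639 0.730 0.243
outer loop
vertex -0.867 1.587 -1.301
vertex -0.977 1.29 -0.698
vertex 0.364 2.339 -0.322
endloop
endfacet
facet normal -0.352 -0.812 -0.465
outer loop
vertex -0.977 1.29 -0.698
vertex -0.164 1.121 -1.018
vertex -0.611 0.894 -0.283
endloop
endfacet
facet normal -0.502 0.360 0.786
outer loop
vertex -0.977 1.29 -0.698
vertex -0.611 0.894 -0.283
vertex 0.364 2.339 -0.322
endloop
endfacet
facet normal -0.352 -0.812 -0.465
outer loop
vertex -0.611 0.894 -0.283
vertex -0.164 1.121 -1.018
vertex 0.017 0.63 -0.298
endloop
endfacet
facet normal 0.027 0.008 1.000
outer loop
vertex -0.611 0.894 -0.283
vertex 0.017 0.63 -0.298
vertex 0.364 2.339 -0.322
endloop
endfacet
facet normal -0.353 -0.812 -0.465
outer loop
vertex 0.017 0.63 -0.298
vertex -0.164 1.121 -1.018
vertex 0.539 0.654 -0.736
endloop
endfacet
facet normal 0.641 -0.120 0.758
outer loop
vertex 0.017 0.63 -0.298
vertex 0.539 0.654 -0.736
vertex 0.364 2.339 -0.322
endloop
endfacet
facet normal -0.353 -0.812 -0.464
outer loop
vertex 0.539 0.654 -0.736
vertex -0.164 1.121 -1.018
vertex 0.649 0.951 -1.339
endloop
endfacet
facet normal 0.978 0.051 0.204
outer loop
vertex 0.539 0.654 -0.736
vertex 0.649 0.951 -1.339
vertex 0.364 2.339 -0.322
endloop
endfacet
facet normal -0.353 -0.812 -0.465
outer loop
vertex 0.649 0.951 -1.339
vertex -0.164 1.121 -1.018
vertex 0.282 1.348 -1.754
endloop
endfacet
facet normal 0.841 0.422 -0.340
outer loop
vertex 0.649 0.951 -1.339
vertex 0.282 1.348 -1.754
vertex 0.364 2.339 -0.322
endloop
endfacet
facet normal -0.654 0.115 -0.748
outer loop
vertex -1.31 2.404 2.841
vertex -1.753 2.76 3.283
vertex -1.216 2.947 2.842
endloop
endfacet
facet normal 0.934 -0.161 -0.319
outer loop
vertex -1.31 2.404 2.841
vertex -1.216 2.947 2.842
vertex -0.727 2.58 4.457
endloop
endfacet
facet normal -0.654 0.114 -0.748
outer loop
vertex -1.216 2.947 2.842
vertex -1.753 2.76 3.283
vertex -1.437 3.38 3.101
endloop
endfacet
facet normal 0.846 0.515 -0.139
outer loop
vertex -1.216 2.947 2.842
vertex -1.437 3.38 3.101
vertex -0.727 2.58 4.457
endloop
endfacet
facet normal -0.654 0.114 -0.748
outer loop
vertex -1.437 3.38 3.101
vertex -1.753 2.76 3.283
vertex -1.843 3.45 3.467
endloop
endfacet
facet normal 0.413 0.863 0.293
outer loop
vertex -1.437 3.38 3.101
vertex -1.843 3.45 3.467
vertex -0.727 2.58 4.457
endloop
endfacet
facet normal -0.653 0.114 -0.748
outer loop
vertex -1.843 3.45 3.467
vertex -1.753 2.76 3.283
vertex -2.197 3.115 3.725
endloop
endfacet
facet normal -0.114 0.679 0.725
outer loop
vertex -1.843 3.45 3.467
vertex -2.197 3.115 3.725
vertex -0.727 2.58 4.457
endloop
endfacet
facet normal -0.653 0.114 -0.748
outer loop
vertex -2.197 3.115 3.725
vertex -1.753 2.76 3.283
vertex -2.291 2.572 3.724
endloop
endfacet
facet normal -0.424 0.072 0.903
outer loop
vertex -2.197 3.115 3.725
vertex -2.291 2.572 3.724
vertex -0.727 2.58 4.457
endloop
endfacet
facet normal -0.653 0.114 -0.748
outer loop
vertex -2.291 2.572 3.724
vertex -1.753 2.76 3.283
vertex -2.07 2.139 3.465
endloop
endfacet
facet normal -0.336 -0.604 0.723
outer loop
vertex -2.291 2.572 3.724
vertex -2.07 2.139 3.465
vertex -0.727 2.58 4.457
endloop
endfacet
facet normal -0.654 0.115 -0.748
outer loop
vertex -2.07 2.139 3.465
vertex -1.753 2.76 3.283
vertex -1.664 2.069 3.099
endloop
endfacet
facet normal 0.098 -0.952 0.291
outer loop
vertex -2.07 2.139 3.465
vertex -1.664 2.069 3.099
vertex -0.727 2.58 4.457
endloop
endfacet
facet normal -0.654 0.115 -0.748
outer loop
vertex -1.664 2.069 3.099
vertex -1.753 2.76 3.283
vertex -1.31 2.404 2.841
endloop
endfacet
facet normal 0.624 -0.768 -0.141
outer loop
vertex -1.664 2.069 3.099
vertex -1.31 2.404 2.841
vertex -0.727 2.58 4.457
endloop
endfacet

endsolid


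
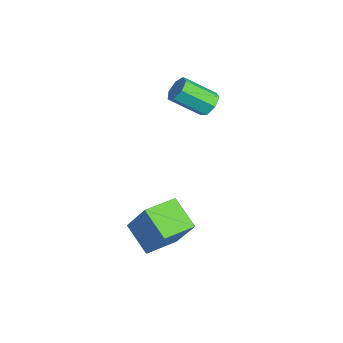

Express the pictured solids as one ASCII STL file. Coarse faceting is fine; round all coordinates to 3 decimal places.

solid 
facet normal 0.161 0.790 -0.591
outer loop
vertex -0.727 0.645 1.791
vertex -1.248 0.555 1.529
vertex -1.126 0.885 2.003
endloop
endfacet
facet normal 0.605 0.394 0.692
outer loop
vertex -0.727 0.645 1.791
vertex -1.126 0.885 2.003
vertex -0.971 -0.565 2.693
endloop
endfacet
facet normal 0.604 0.394 0.692
outer loop
vertex -0.971 -0.565 2.693
vertex -1.126 0.885 2.003
vertex -1.371 -0.326 2.906
endloop
endfacet
facet normal -0.159 -0.792 0.589
outer loop
vertex -0.971 -0.565 2.693
vertex -1.371 -0.326 2.906
vertex -1.492 -0.655 2.431
endloop
endfacet
facet normal 0.160 0.790 -0.591
outer loop
vertex -1.126 0.885 2.003
vertex -1.248 0.555 1.529
vertex -1.617 0.876 1.858
endloop
endfacet
facet normal -0.234 0.611 0.756
outer loop
vertex -1.126 0.885 2.003
vertex -1.617 0.876 1.858
vertex -1.371 -0.326 2.906
endloop
endfacet
facet normal -0.234 0.611 0.756
outer loop
vertex -1.371 -0.326 2.906
vertex -1.617 0.876 1.858
vertex -1.862 -0.335 2.761
endloop
endfacet
facet normal -0.159 -0.792 0.589
outer loop
vertex -1.371 -0.326 2.906
vertex -1.862 -0.335 2.761
vertex -1.492 -0.655 2.431
endloop
endfacet
facet normal 0.161 0.791 -0.590
outer loop
vertex -1.617 0.876 1.858
vertex -1.248 0.555 1.529
vertex -1.83 0.626 1.465
endloop
endfacet
facet normal -0.895 0.368 0.251
outer loop
vertex -1.617 0.876 1.858
vertex -1.83 0.626 1.465
vertex -1.862 -0.335 2.761
endloop
endfacet
facet normal -0.895 0.368 0.251
outer loop
vertex -1.862 -0.335 2.761
vertex -1.83 0.626 1.465
vertex -2.075 -0.585 2.368
endloop
endfacet
facet normal -0.159 -0.792 0.590
outer loop
vertex -1.862 -0.335 2.761
vertex -2.075 -0.585 2.368
vertex -1.492 -0.655 2.431
endloop
endfacet
facet normal 0.161 0.792 -0.589
outer loop
vertex -1.83 0.626 1.465
vertex -1.248 0.555 1.529
vertex -1.604 0.323 1.12
endloop
endfacet
facet normal -0.883 -0.153 -0.444
outer loop
vertex -1.83 0.626 1.465
vertex -1.604 0.323 1.12
vertex -2.075 -0.585 2.368
endloop
endfacet
facet normal -0.883 -0.153 -0.444
outer loop
vertex -2.075 -0.585 2.368
vertex -1.604 0.323 1.12
vertex -1.849 -0.888 2.023
endloop
endfacet
facet normal -0.159 -0.791 0.591
outer loop
vertex -2.075 -0.585 2.368
vertex -1.849 -0.888 2.023
vertex -1.492 -0.655 2.431
endloop
endfacet
facet normal 0.160 0.792 -0.589
outer loop
vertex -1.604 0.323 1.12
vertex -1.248 0.555 1.529
vertex -1.11 0.195 1.082
endloop
endfacet
facet normal -0.206 -0.558 -0.804
outer loop
vertex -1.604 0.323 1.12
vertex -1.11 0.195 1.082
vertex -1.849 -0.888 2.023
endloop
endfacet
facet normal -0.206 -0.558 -0.804
outer loop
vertex -1.849 -0.888 2.023
vertex -1.11 0.195 1.082
vertex -1.354 -1.016 1.985
endloop
endfacet
facet normal -0.159 -0.791 0.591
outer loop
vertex -1.849 -0.888 2.023
vertex -1.354 -1.016 1.985
vertex -1.492 -0.655 2.431
endloop
endfacet
facet normal 0.160 0.792 -0.589
outer loop
vertex -1.11 0.195 1.082
vertex -1.248 0.555 1.529
vertex -0.719 0.338 1.381
endloop
endfacet
facet normal 0.626 -0.543 -0.559
outer loop
vertex -1.11 0.195 1.082
vertex -0.719 0.338 1.381
vertex -1.354 -1.016 1.985
endloop
endfacet
facet normal 0.628 -0.543 -0.557
outer loop
vertex -1.354 -1.016 1.985
vertex -0.719 0.338 1.381
vertex -0.964 -0.872 2.284
endloop
endfacet
facet normal -0.161 -0.791 0.590
outer loop
vertex -1.354 -1.016 1.985
vertex -0.964 -0.872 2.284
vertex -1.492 -0.655 2.431
endloop
endfacet
facet normal 0.160 0.792 -0.590
outer loop
vertex -0.719 0.338 1.381
vertex -1.248 0.555 1.529
vertex -0.727 0.645 1.791
endloop
endfacet
facet normal 0.987 -0.119 0.108
outer loop
vertex -0.719 0.338 1.381
vertex -0.727 0.645 1.791
vertex -0.964 -0.872 2.284
endloop
endfacet
facet normal 0.987 -0.120 0.107
outer loop
vertex -0.964 -0.872 2.284
vertex -0.727 0.645 1.791
vertex -0.971 -0.565 2.693
endloop
endfacet
facet normal -0.160 -0.791 0.591
outer loop
vertex -0.964 -0.872 2.284
vertex -0.971 -0.565 2.693
vertex -1.492 -0.655 2.431
endloop
endfacet
facet normal -0.772 -0.358 0.525
outer loop
vertex 2.557 -2.598 -0.847
vertex 1.922 -1.365 -0.94
vertex 1.762 -3.123 -2.374
endloop
endfacet
facet normal 0.457 -0.887 0.067
outer loop
vertex 2.858 -2.615 -3.12
vertex 2.557 -2.598 -0.847
vertex 1.762 -3.123 -2.374
endloop
endfacet
facet normal -0.772 -0.358 0.525
outer loop
vertex 1.762 -3.123 -2.374
vertex 1.922 -1.365 -0.94
vertex 1.127 -1.89 -2.467
endloop
endfacet
facet normal -0.442 -0.292 -0.848
outer loop
vertex 1.127 -1.89 -2.467
vertex 2.858 -2.615 -3.12
vertex 1.762 -3.123 -2.374
endloop
endfacet
facet normal 0.442 0.292 0.848
outer loop
vertex 2.557 -2.598 -0.847
vertex 3.018 -0.857 -1.686
vertex 1.922 -1.365 -0.94
endloop
endfacet
facet normal 0.457 -0.887 0.067
outer loop
vertex 3.653 -2.09 -1.593
vertex 2.557 -2.598 -0.847
vertex 2.858 -2.615 -3.12
endloop
endfacet
facet normal 0.442 0.292 0.848
outer loop
vertex 3.653 -2.09 -1.593
vertex 3.018 -0.857 -1.686
vertex 2.557 -2.598 -0.847
endloop
endfacet
facet normal -0.457 0.887 -0.067
outer loop
vertex 1.922 -1.365 -0.94
vertex 3.018 -0.857 -1.686
vertex 1.127 -1.89 -2.467
endloop
endfacet
facet normal -0.442 -0.292 -0.848
outer loop
vertex 2.223 -1.382 -3.213
vertex 2.858 -2.615 -3.12
vertex 1.127 -1.89 -2.467
endloop
endfacet
facet normal -0.457 0.887 -0.067
outer loop
vertex 1.127 -1.89 -2.467
vertex 3.018 -0.857 -1.686
vertex 2.223 -1.382 -3.213
endloop
endfacet
facet normal 0.772 0.358 -0.525
outer loop
vertex 2.223 -1.382 -3.213
vertex 3.653 -2.09 -1.593
vertex 2.858 -2.615 -3.12
endloop
endfacet
facet normal 0.772 0.358 -0.525
outer loop
vertex 3.018 -0.857 -1.686
vertex 3.653 -2.09 -1.593
vertex 2.223 -1.382 -3.213
endloop
endfacet

endsolid


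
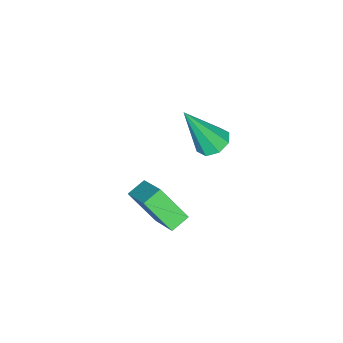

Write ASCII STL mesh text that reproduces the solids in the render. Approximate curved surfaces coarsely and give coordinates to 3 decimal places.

solid 
facet normal -0.440 -0.703 -0.559
outer loop
vertex 3.303 -1.191 -0.694
vertex 2.565 -0.981 -0.378
vertex 3.094 -0.093 -1.909
endloop
endfacet
facet normal 0.890 -0.252 -0.381
outer loop
vertex 3.915 1.221 -0.862
vertex 3.303 -1.191 -0.694
vertex 3.094 -0.093 -1.909
endloop
endfacet
facet normal -0.440 -0.702 -0.559
outer loop
vertex 3.094 -0.093 -1.909
vertex 2.565 -0.981 -0.378
vertex 2.356 0.117 -1.592
endloop
endfacet
facet normal -0.127 0.665 -0.736
outer loop
vertex 2.356 0.117 -1.592
vertex 3.915 1.221 -0.862
vertex 3.094 -0.093 -1.909
endloop
endfacet
facet normal 0.126 -0.665 0.736
outer loop
vertex 3.303 -1.191 -0.694
vertex 3.386 0.333 0.669
vertex 2.565 -0.981 -0.378
endloop
endfacet
facet normal 0.889 -0.252 -0.381
outer loop
vertex 4.124 0.123 0.352
vertex 3.303 -1.191 -0.694
vertex 3.915 1.221 -0.862
endloop
endfacet
facet normal 0.127 -0.665 0.736
outer loop
vertex 4.124 0.123 0.352
vertex 3.386 0.333 0.669
vertex 3.303 -1.191 -0.694
endloop
endfacet
facet normal -0.889 0.252 0.381
outer loop
vertex 2.565 -0.981 -0.378
vertex 3.386 0.333 0.669
vertex 2.356 0.117 -1.592
endloop
endfacet
facet normal -0.126 0.665 -0.736
outer loop
vertex 3.177 1.431 -0.546
vertex 3.915 1.221 -0.862
vertex 2.356 0.117 -1.592
endloop
endfacet
facet normal -0.889 0.252 0.381
outer loop
vertex 2.356 0.117 -1.592
vertex 3.386 0.333 0.669
vertex 3.177 1.431 -0.546
endloop
endfacet
facet normal 0.440 0.703 0.560
outer loop
vertex 3.177 1.431 -0.546
vertex 4.124 0.123 0.352
vertex 3.915 1.221 -0.862
endloop
endfacet
facet normal 0.440 0.703 0.559
outer loop
vertex 3.386 0.333 0.669
vertex 4.124 0.123 0.352
vertex 3.177 1.431 -0.546
endloop
endfacet
facet normal -0.317 0.368 -0.874
outer loop
vertex 1.943 1.315 2.054
vertex 1.273 1.164 2.233
vertex 1.699 1.725 2.315
endloop
endfacet
facet normal 0.891 0.416 0.180
outer loop
vertex 1.943 1.315 2.054
vertex 1.699 1.725 2.315
vertex 1.967 0.356 4.147
endloop
endfacet
facet normal -0.317 0.368 -0.874
outer loop
vertex 1.699 1.725 2.315
vertex 1.273 1.164 2.233
vertex 1.206 1.806 2.528
endloop
endfacet
facet normal 0.354 0.773 0.526
outer loop
vertex 1.699 1.725 2.315
vertex 1.206 1.806 2.528
vertex 1.967 0.356 4.147
endloop
endfacet
facet normal -0.317 0.368 -0.874
outer loop
vertex 1.206 1.806 2.528
vertex 1.273 1.164 2.233
vertex 0.752 1.51 2.568
endloop
endfacet
facet normal -0.339 0.616 0.711
outer loop
vertex 1.206 1.806 2.528
vertex 0.752 1.51 2.568
vertex 1.967 0.356 4.147
endloop
endfacet
facet normal -0.317 0.369 -0.874
outer loop
vertex 0.752 1.51 2.568
vertex 1.273 1.164 2.233
vertex 0.603 1.012 2.412
endloop
endfacet
facet normal -0.779 0.037 0.626
outer loop
vertex 0.752 1.51 2.568
vertex 0.603 1.012 2.412
vertex 1.967 0.356 4.147
endloop
endfacet
facet normal -0.317 0.368 -0.874
outer loop
vertex 0.603 1.012 2.412
vertex 1.273 1.164 2.233
vertex 0.846 0.602 2.151
endloop
endfacet
facet normal -0.710 -0.626 0.322
outer loop
vertex 0.603 1.012 2.412
vertex 0.846 0.602 2.151
vertex 1.967 0.356 4.147
endloop
endfacet
facet normal -0.317 0.368 -0.874
outer loop
vertex 0.846 0.602 2.151
vertex 1.273 1.164 2.233
vertex 1.339 0.521 1.938
endloop
endfacet
facet normal -0.172 -0.985 -0.025
outer loop
vertex 0.846 0.602 2.151
vertex 1.339 0.521 1.938
vertex 1.967 0.356 4.147
endloop
endfacet
facet normal -0.317 0.369 -0.874
outer loop
vertex 1.339 0.521 1.938
vertex 1.273 1.164 2.233
vertex 1.794 0.817 1.898
endloop
endfacet
facet normal 0.520 -0.828 -0.210
outer loop
vertex 1.339 0.521 1.938
vertex 1.794 0.817 1.898
vertex 1.967 0.356 4.147
endloop
endfacet
facet normal -0.317 0.369 -0.874
outer loop
vertex 1.794 0.817 1.898
vertex 1.273 1.164 2.233
vertex 1.943 1.315 2.054
endloop
endfacet
facet normal 0.961 -0.248 -0.125
outer loop
vertex 1.794 0.817 1.898
vertex 1.943 1.315 2.054
vertex 1.967 0.356 4.147
endloop
endfacet

endsolid


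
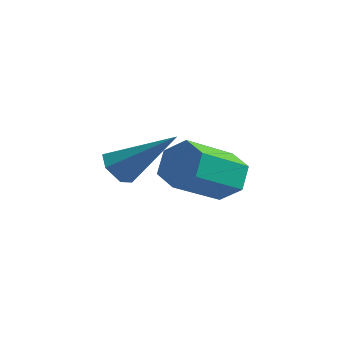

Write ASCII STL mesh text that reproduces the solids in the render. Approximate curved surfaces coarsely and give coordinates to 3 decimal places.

solid 
facet normal 0.164 0.858 -0.487
outer loop
vertex 0.944 4.449 0.416
vertex 0.318 4.291 -0.073
vertex 0.201 4.703 0.614
endloop
endfacet
facet normal 0.363 0.407 0.838
outer loop
vertex 0.944 4.449 0.416
vertex 0.201 4.703 0.614
vertex 0.648 2.888 1.302
endloop
endfacet
facet normal 0.362 0.407 0.839
outer loop
vertex 0.648 2.888 1.302
vertex 0.201 4.703 0.614
vertex -0.095 3.141 1.5
endloop
endfacet
facet normal -0.162 -0.858 0.487
outer loop
vertex 0.648 2.888 1.302
vertex -0.095 3.141 1.5
vertex 0.022 2.729 0.813
endloop
endfacet
facet normal 0.164 0.858 -0.487
outer loop
vertex 0.201 4.703 0.614
vertex 0.318 4.291 -0.073
vertex -0.425 4.545 0.125
endloop
endfacet
facet normal -0.613 0.474 0.632
outer loop
vertex 0.201 4.703 0.614
vertex -0.425 4.545 0.125
vertex -0.095 3.141 1.5
endloop
endfacet
facet normal -0.613 0.474 0.632
outer loop
vertex -0.095 3.141 1.5
vertex -0.425 4.545 0.125
vertex -0.721 2.983 1.011
endloop
endfacet
facet normal -0.164 -0.858 0.487
outer loop
vertex -0.095 3.141 1.5
vertex -0.721 2.983 1.011
vertex 0.022 2.729 0.813
endloop
endfacet
facet normal 0.163 0.858 -0.488
outer loop
vertex -0.425 4.545 0.125
vertex 0.318 4.291 -0.073
vertex -0.308 4.132 -0.562
endloop
endfacet
facet normal -0.976 0.068 -0.207
outer loop
vertex -0.425 4.545 0.125
vertex -0.308 4.132 -0.562
vertex -0.721 2.983 1.011
endloop
endfacet
facet normal -0.976 0.068 -0.207
outer loop
vertex -0.721 2.983 1.011
vertex -0.308 4.132 -0.562
vertex -0.604 2.571 0.324
endloop
endfacet
facet normal -0.164 -0.858 0.487
outer loop
vertex -0.721 2.983 1.011
vertex -0.604 2.571 0.324
vertex 0.022 2.729 0.813
endloop
endfacet
facet normal 0.162 0.858 -0.487
outer loop
vertex -0.308 4.132 -0.562
vertex 0.318 4.291 -0.073
vertex 0.435 3.879 -0.76
endloop
endfacet
facet normal -0.362 -0.407 -0.838
outer loop
vertex -0.308 4.132 -0.562
vertex 0.435 3.879 -0.76
vertex -0.604 2.571 0.324
endloop
endfacet
facet normal -0.363 -0.407 -0.838
outer loop
vertex -0.604 2.571 0.324
vertex 0.435 3.879 -0.76
vertex 0.139 2.317 0.126
endloop
endfacet
facet normal -0.164 -0.858 0.487
outer loop
vertex -0.604 2.571 0.324
vertex 0.139 2.317 0.126
vertex 0.022 2.729 0.813
endloop
endfacet
facet normal 0.164 0.858 -0.487
outer loop
vertex 0.435 3.879 -0.76
vertex 0.318 4.291 -0.073
vertex 1.061 4.037 -0.271
endloop
endfacet
facet normal 0.613 -0.474 -0.632
outer loop
vertex 0.435 3.879 -0.76
vertex 1.061 4.037 -0.271
vertex 0.139 2.317 0.126
endloop
endfacet
facet normal 0.613 -0.474 -0.632
outer loop
vertex 0.139 2.317 0.126
vertex 1.061 4.037 -0.271
vertex 0.765 2.475 0.615
endloop
endfacet
facet normal -0.164 -0.858 0.487
outer loop
vertex 0.139 2.317 0.126
vertex 0.765 2.475 0.615
vertex 0.022 2.729 0.813
endloop
endfacet
facet normal 0.164 0.858 -0.487
outer loop
vertex 1.061 4.037 -0.271
vertex 0.318 4.291 -0.073
vertex 0.944 4.449 0.416
endloop
endfacet
facet normal 0.976 -0.068 0.207
outer loop
vertex 1.061 4.037 -0.271
vertex 0.944 4.449 0.416
vertex 0.765 2.475 0.615
endloop
endfacet
facet normal 0.976 -0.068 0.207
outer loop
vertex 0.765 2.475 0.615
vertex 0.944 4.449 0.416
vertex 0.648 2.888 1.302
endloop
endfacet
facet normal -0.163 -0.858 0.488
outer loop
vertex 0.765 2.475 0.615
vertex 0.648 2.888 1.302
vertex 0.022 2.729 0.813
endloop
endfacet
facet normal -0.685 -0.376 -0.624
outer loop
vertex -0.214 1.15 0.58
vertex -0.531 0.951 1.048
vertex -0.633 1.5 0.829
endloop
endfacet
facet normal 0.376 0.792 -0.480
outer loop
vertex -0.214 1.15 0.58
vertex -0.633 1.5 0.829
vertex 0.811 1.689 2.272
endloop
endfacet
facet normal -0.685 -0.376 -0.624
outer loop
vertex -0.633 1.5 0.829
vertex -0.531 0.951 1.048
vertex -0.95 1.301 1.297
endloop
endfacet
facet normal -0.309 0.932 0.187
outer loop
vertex -0.633 1.5 0.829
vertex -0.95 1.301 1.297
vertex 0.811 1.689 2.272
endloop
endfacet
facet normal -0.685 -0.376 -0.624
outer loop
vertex -0.95 1.301 1.297
vertex -0.531 0.951 1.048
vertex -0.849 0.752 1.517
endloop
endfacet
facet normal -0.510 0.237 0.827
outer loop
vertex -0.95 1.301 1.297
vertex -0.849 0.752 1.517
vertex 0.811 1.689 2.272
endloop
endfacet
facet normal -0.685 -0.376 -0.624
outer loop
vertex -0.849 0.752 1.517
vertex -0.531 0.951 1.048
vertex -0.43 0.402 1.268
endloop
endfacet
facet normal -0.025 -0.600 0.800
outer loop
vertex -0.849 0.752 1.517
vertex -0.43 0.402 1.268
vertex 0.811 1.689 2.272
endloop
endfacet
facet normal -0.684 -0.376 -0.625
outer loop
vertex -0.43 0.402 1.268
vertex -0.531 0.951 1.048
vertex -0.112 0.601 0.8
endloop
endfacet
facet normal 0.659 -0.740 0.133
outer loop
vertex -0.43 0.402 1.268
vertex -0.112 0.601 0.8
vertex 0.811 1.689 2.272
endloop
endfacet
facet normal -0.684 -0.377 -0.624
outer loop
vertex -0.112 0.601 0.8
vertex -0.531 0.951 1.048
vertex -0.214 1.15 0.58
endloop
endfacet
facet normal 0.861 -0.043 -0.507
outer loop
vertex -0.112 0.601 0.8
vertex -0.214 1.15 0.58
vertex 0.811 1.689 2.272
endloop
endfacet

endsolid


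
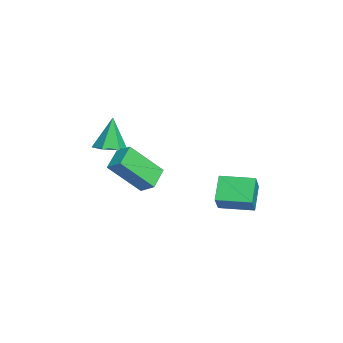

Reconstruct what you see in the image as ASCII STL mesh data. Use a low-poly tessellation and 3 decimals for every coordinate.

solid 
facet normal -0.650 0.124 0.750
outer loop
vertex -3.79 1.594 -2.097
vertex -3.508 3.25 -2.126
vertex -4.82 1.754 -3.016
endloop
endfacet
facet normal -0.168 -0.986 0.017
outer loop
vertex -3.852 1.57 -4.134
vertex -3.79 1.594 -2.097
vertex -4.82 1.754 -3.016
endloop
endfacet
facet normal -0.650 0.123 0.750
outer loop
vertex -4.82 1.754 -3.016
vertex -3.508 3.25 -2.126
vertex -4.539 3.41 -3.045
endloop
endfacet
facet normal -0.742 0.114 -0.661
outer loop
vertex -4.539 3.41 -3.045
vertex -3.852 1.57 -4.134
vertex -4.82 1.754 -3.016
endloop
endfacet
facet normal 0.742 -0.115 0.661
outer loop
vertex -3.79 1.594 -2.097
vertex -2.54 3.066 -3.244
vertex -3.508 3.25 -2.126
endloop
endfacet
facet normal -0.168 -0.986 0.017
outer loop
vertex -2.821 1.41 -3.215
vertex -3.79 1.594 -2.097
vertex -3.852 1.57 -4.134
endloop
endfacet
facet normal 0.741 -0.114 0.661
outer loop
vertex -2.821 1.41 -3.215
vertex -2.54 3.066 -3.244
vertex -3.79 1.594 -2.097
endloop
endfacet
facet normal 0.168 0.986 -0.017
outer loop
vertex -3.508 3.25 -2.126
vertex -2.54 3.066 -3.244
vertex -4.539 3.41 -3.045
endloop
endfacet
facet normal -0.741 0.115 -0.661
outer loop
vertex -3.57 3.226 -4.163
vertex -3.852 1.57 -4.134
vertex -4.539 3.41 -3.045
endloop
endfacet
facet normal 0.168 0.986 -0.017
outer loop
vertex -4.539 3.41 -3.045
vertex -2.54 3.066 -3.244
vertex -3.57 3.226 -4.163
endloop
endfacet
facet normal 0.650 -0.124 -0.750
outer loop
vertex -3.57 3.226 -4.163
vertex -2.821 1.41 -3.215
vertex -3.852 1.57 -4.134
endloop
endfacet
facet normal 0.650 -0.123 -0.750
outer loop
vertex -2.54 3.066 -3.244
vertex -2.821 1.41 -3.215
vertex -3.57 3.226 -4.163
endloop
endfacet
facet normal 0.218 -0.080 -0.973
outer loop
vertex -2.296 -3.553 0.062
vertex -3.007 -3.261 -0.121
vertex -2.394 -2.773 -0.024
endloop
endfacet
facet normal 0.825 0.163 0.542
outer loop
vertex -2.296 -3.553 0.062
vertex -2.394 -2.773 -0.024
vertex -3.393 -3.119 1.601
endloop
endfacet
facet normal 0.218 -0.080 -0.973
outer loop
vertex -2.394 -2.773 -0.024
vertex -3.007 -3.261 -0.121
vertex -3.105 -2.482 -0.207
endloop
endfacet
facet normal 0.273 0.893 0.358
outer loop
vertex -2.394 -2.773 -0.024
vertex -3.105 -2.482 -0.207
vertex -3.393 -3.119 1.601
endloop
endfacet
facet normal 0.217 -0.080 -0.973
outer loop
vertex -3.105 -2.482 -0.207
vertex -3.007 -3.261 -0.121
vertex -3.719 -2.97 -0.304
endloop
endfacet
facet normal -0.629 0.759 0.167
outer loop
vertex -3.105 -2.482 -0.207
vertex -3.719 -2.97 -0.304
vertex -3.393 -3.119 1.601
endloop
endfacet
facet normal 0.217 -0.080 -0.973
outer loop
vertex -3.719 -2.97 -0.304
vertex -3.007 -3.261 -0.121
vertex -3.621 -3.749 -0.218
endloop
endfacet
facet normal -0.981 -0.106 0.160
outer loop
vertex -3.719 -2.97 -0.304
vertex -3.621 -3.749 -0.218
vertex -3.393 -3.119 1.601
endloop
endfacet
facet normal 0.217 -0.080 -0.973
outer loop
vertex -3.621 -3.749 -0.218
vertex -3.007 -3.261 -0.121
vertex -2.91 -4.041 -0.035
endloop
endfacet
facet normal -0.431 -0.835 0.343
outer loop
vertex -3.621 -3.749 -0.218
vertex -2.91 -4.041 -0.035
vertex -3.393 -3.119 1.601
endloop
endfacet
facet normal 0.217 -0.080 -0.973
outer loop
vertex -2.91 -4.041 -0.035
vertex -3.007 -3.261 -0.121
vertex -2.296 -3.553 0.062
endloop
endfacet
facet normal 0.473 -0.701 0.534
outer loop
vertex -2.91 -4.041 -0.035
vertex -2.296 -3.553 0.062
vertex -3.393 -3.119 1.601
endloop
endfacet
facet normal -0.815 0.302 0.495
outer loop
vertex -2.843 -2.933 -0.224
vertex -2.355 -2.327 0.209
vertex -3.259 -1.47 -1.8
endloop
endfacet
facet normal -0.548 -0.680 -0.487
outer loop
vertex -2.225 -1.853 -2.429
vertex -2.843 -2.933 -0.224
vertex -3.259 -1.47 -1.8
endloop
endfacet
facet normal -0.815 0.301 0.495
outer loop
vertex -3.259 -1.47 -1.8
vertex -2.355 -2.327 0.209
vertex -2.772 -0.865 -1.367
endloop
endfacet
facet normal -0.190 0.668 -0.719
outer loop
vertex -2.772 -0.865 -1.367
vertex -2.225 -1.853 -2.429
vertex -3.259 -1.47 -1.8
endloop
endfacet
facet normal 0.191 -0.668 0.720
outer loop
vertex -2.843 -2.933 -0.224
vertex -1.321 -2.71 -0.42
vertex -2.355 -2.327 0.209
endloop
endfacet
facet normal -0.547 -0.681 -0.487
outer loop
vertex -1.808 -3.315 -0.853
vertex -2.843 -2.933 -0.224
vertex -2.225 -1.853 -2.429
endloop
endfacet
facet normal 0.191 -0.668 0.719
outer loop
vertex -1.808 -3.315 -0.853
vertex -1.321 -2.71 -0.42
vertex -2.843 -2.933 -0.224
endloop
endfacet
facet normal 0.548 0.681 0.486
outer loop
vertex -2.355 -2.327 0.209
vertex -1.321 -2.71 -0.42
vertex -2.772 -0.865 -1.367
endloop
endfacet
facet normal -0.191 0.668 -0.720
outer loop
vertex -1.737 -1.247 -1.996
vertex -2.225 -1.853 -2.429
vertex -2.772 -0.865 -1.367
endloop
endfacet
facet normal 0.547 0.680 0.487
outer loop
vertex -2.772 -0.865 -1.367
vertex -1.321 -2.71 -0.42
vertex -1.737 -1.247 -1.996
endloop
endfacet
facet normal 0.814 -0.302 -0.496
outer loop
vertex -1.737 -1.247 -1.996
vertex -1.808 -3.315 -0.853
vertex -2.225 -1.853 -2.429
endloop
endfacet
facet normal 0.815 -0.302 -0.495
outer loop
vertex -1.321 -2.71 -0.42
vertex -1.808 -3.315 -0.853
vertex -1.737 -1.247 -1.996
endloop
endfacet

endsolid


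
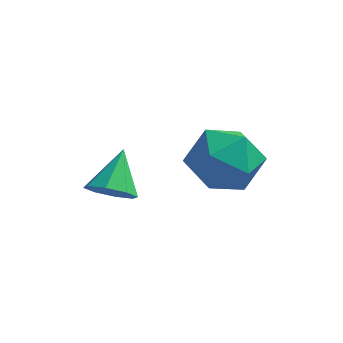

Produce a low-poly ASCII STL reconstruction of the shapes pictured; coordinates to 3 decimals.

solid 
facet normal 0.008 -0.751 -0.660
outer loop
vertex -2.857 0.493 -4.375
vertex -3.446 0.461 -4.346
vertex -3.06 0.758 -4.679
endloop
endfacet
facet normal 0.803 0.596 -0.017
outer loop
vertex -2.857 0.493 -4.375
vertex -3.06 0.758 -4.679
vertex -3.454 1.319 -3.594
endloop
endfacet
facet normal 0.008 -0.751 -0.660
outer loop
vertex -3.06 0.758 -4.679
vertex -3.446 0.461 -4.346
vertex -3.488 0.849 -4.788
endloop
endfacet
facet normal 0.281 0.890 -0.358
outer loop
vertex -3.06 0.758 -4.679
vertex -3.488 0.849 -4.788
vertex -3.454 1.319 -3.594
endloop
endfacet
facet normal 0.008 -0.751 -0.660
outer loop
vertex -3.488 0.849 -4.788
vertex -3.446 0.461 -4.346
vertex -3.892 0.713 -4.638
endloop
endfacet
facet normal -0.408 0.854 -0.324
outer loop
vertex -3.488 0.849 -4.788
vertex -3.892 0.713 -4.638
vertex -3.454 1.319 -3.594
endloop
endfacet
facet normal 0.007 -0.752 -0.660
outer loop
vertex -3.892 0.713 -4.638
vertex -3.446 0.461 -4.346
vertex -4.034 0.43 -4.317
endloop
endfacet
facet normal -0.860 0.507 0.066
outer loop
vertex -3.892 0.713 -4.638
vertex -4.034 0.43 -4.317
vertex -3.454 1.319 -3.594
endloop
endfacet
facet normal 0.007 -0.752 -0.659
outer loop
vertex -4.034 0.43 -4.317
vertex -3.446 0.461 -4.346
vertex -3.832 0.165 -4.012
endloop
endfacet
facet normal -0.810 0.054 0.584
outer loop
vertex -4.034 0.43 -4.317
vertex -3.832 0.165 -4.012
vertex -3.454 1.319 -3.594
endloop
endfacet
facet normal 0.008 -0.753 -0.658
outer loop
vertex -3.832 0.165 -4.012
vertex -3.446 0.461 -4.346
vertex -3.403 0.074 -3.903
endloop
endfacet
facet normal -0.287 -0.242 0.927
outer loop
vertex -3.832 0.165 -4.012
vertex -3.403 0.074 -3.903
vertex -3.454 1.319 -3.594
endloop
endfacet
facet normal 0.007 -0.753 -0.658
outer loop
vertex -3.403 0.074 -3.903
vertex -3.446 0.461 -4.346
vertex -3.0 0.209 -4.053
endloop
endfacet
facet normal 0.401 -0.205 0.893
outer loop
vertex -3.403 0.074 -3.903
vertex -3.0 0.209 -4.053
vertex -3.454 1.319 -3.594
endloop
endfacet
facet normal 0.008 -0.752 -0.659
outer loop
vertex -3.0 0.209 -4.053
vertex -3.446 0.461 -4.346
vertex -2.857 0.493 -4.375
endloop
endfacet
facet normal 0.853 0.141 0.503
outer loop
vertex -3.0 0.209 -4.053
vertex -2.857 0.493 -4.375
vertex -3.454 1.319 -3.594
endloop
endfacet
facet normal 0.017 0.502 0.865
outer loop
vertex -1.254 2.506 -3.371
vertex -1.837 1.89 -3.002
vertex -0.924 1.756 -2.942
endloop
endfacet
facet normal 0.635 0.575 0.517
outer loop
vertex -1.254 2.506 -3.371
vertex -0.924 1.756 -2.942
vertex -0.54 2.044 -3.734
endloop
endfacet
facet normal 0.495 0.860 -0.122
outer loop
vertex -1.254 2.506 -3.371
vertex -0.54 2.044 -3.734
vertex -1.217 2.355 -4.283
endloop
endfacet
facet normal -0.210 0.963 -0.168
outer loop
vertex -1.254 2.506 -3.371
vertex -1.217 2.355 -4.283
vertex -2.018 2.259 -3.831
endloop
endfacet
facet normal -0.505 0.742 0.441
outer loop
vertex -1.254 2.506 -3.371
vertex -2.018 2.259 -3.831
vertex -1.837 1.89 -3.002
endloop
endfacet
facet normal 0.908 -0.077 0.412
outer loop
vertex -0.54 2.044 -3.734
vertex -0.924 1.756 -2.942
vertex -0.682 1.141 -3.589
endloop
endfacet
facet normal -0.093 -0.195 0.976
outer loop
vertex -0.924 1.756 -2.942
vertex -1.837 1.89 -3.002
vertex -1.483 1.045 -3.137
endloop
endfacet
facet normal -0.937 0.194 0.291
outer loop
vertex -1.837 1.89 -3.002
vertex -2.018 2.259 -3.831
vertex -2.16 1.356 -3.686
endloop
endfacet
facet normal -0.459 0.552 -0.696
outer loop
vertex -2.018 2.259 -3.831
vertex -1.217 2.355 -4.283
vertex -1.776 1.644 -4.478
endloop
endfacet
facet normal 0.682 0.385 -0.622
outer loop
vertex -1.217 2.355 -4.283
vertex -0.54 2.044 -3.734
vertex -0.863 1.51 -4.418
endloop
endfacet
facet normal 0.210 -0.963 0.168
outer loop
vertex -1.446 0.894 -4.049
vertex -0.682 1.141 -3.589
vertex -1.483 1.045 -3.137
endloop
endfacet
facet normal -0.495 -0.860 0.122
outer loop
vertex -1.446 0.894 -4.049
vertex -1.483 1.045 -3.137
vertex -2.16 1.356 -3.686
endloop
endfacet
facet normal -0.635 -0.575 -0.517
outer loop
vertex -1.446 0.894 -4.049
vertex -2.16 1.356 -3.686
vertex -1.776 1.644 -4.478
endloop
endfacet
facet normal -0.017 -0.502 -0.865
outer loop
vertex -1.446 0.894 -4.049
vertex -1.776 1.644 -4.478
vertex -0.863 1.51 -4.418
endloop
endfacet
facet normal 0.505 -0.742 -0.441
outer loop
vertex -1.446 0.894 -4.049
vertex -0.863 1.51 -4.418
vertex -0.682 1.141 -3.589
endloop
endfacet
facet normal 0.459 -0.552 0.696
outer loop
vertex -1.483 1.045 -3.137
vertex -0.682 1.141 -3.589
vertex -0.924 1.756 -2.942
endloop
endfacet
facet normal -0.682 -0.385 0.622
outer loop
vertex -2.16 1.356 -3.686
vertex -1.483 1.045 -3.137
vertex -1.837 1.89 -3.002
endloop
endfacet
facet normal -0.908 0.077 -0.412
outer loop
vertex -1.776 1.644 -4.478
vertex -2.16 1.356 -3.686
vertex -2.018 2.259 -3.831
endloop
endfacet
facet normal 0.093 0.195 -0.976
outer loop
vertex -0.863 1.51 -4.418
vertex -1.776 1.644 -4.478
vertex -1.217 2.355 -4.283
endloop
endfacet
facet normal 0.937 -0.194 -0.291
outer loop
vertex -0.682 1.141 -3.589
vertex -0.863 1.51 -4.418
vertex -0.54 2.044 -3.734
endloop
endfacet

endsolid
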